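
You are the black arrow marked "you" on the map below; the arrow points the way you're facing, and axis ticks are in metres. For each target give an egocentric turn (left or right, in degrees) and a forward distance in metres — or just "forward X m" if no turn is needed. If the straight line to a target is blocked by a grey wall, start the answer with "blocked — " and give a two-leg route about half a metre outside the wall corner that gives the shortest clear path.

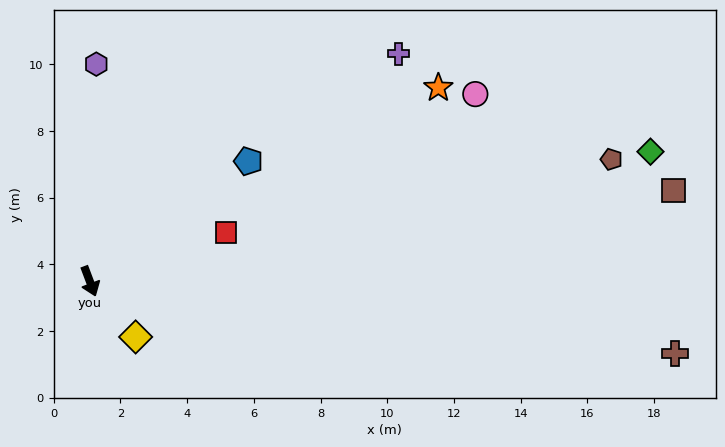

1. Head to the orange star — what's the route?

turn left 98°, forward 12.0 m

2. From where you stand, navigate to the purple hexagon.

turn left 158°, forward 6.5 m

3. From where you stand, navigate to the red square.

turn left 89°, forward 4.3 m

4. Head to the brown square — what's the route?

turn left 78°, forward 17.7 m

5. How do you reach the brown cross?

turn left 62°, forward 17.7 m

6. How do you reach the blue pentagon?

turn left 106°, forward 6.0 m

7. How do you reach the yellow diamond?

turn left 19°, forward 2.2 m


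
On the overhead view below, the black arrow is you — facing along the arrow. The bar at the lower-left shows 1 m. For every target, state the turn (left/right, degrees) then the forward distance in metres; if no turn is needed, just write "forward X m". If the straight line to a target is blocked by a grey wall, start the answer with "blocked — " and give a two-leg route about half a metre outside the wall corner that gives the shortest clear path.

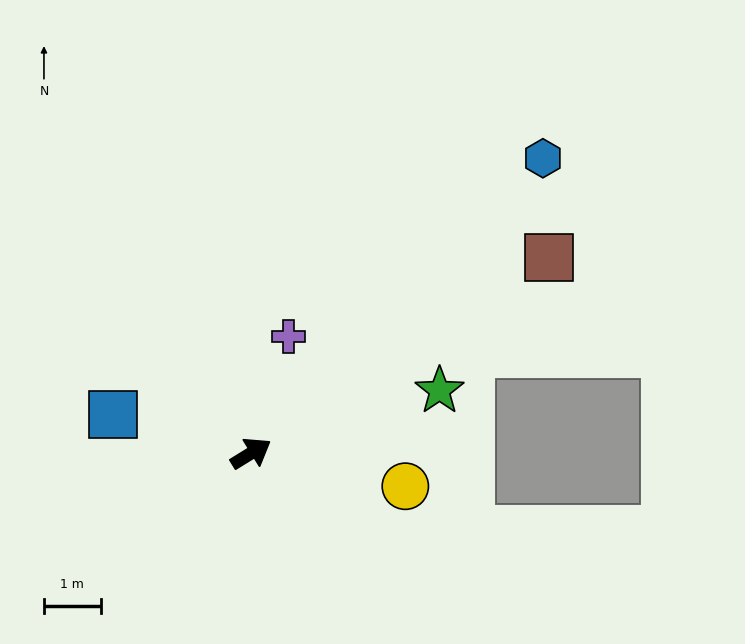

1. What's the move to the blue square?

turn left 133°, forward 2.5 m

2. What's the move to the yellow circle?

turn right 44°, forward 2.8 m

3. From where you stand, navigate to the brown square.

forward 6.3 m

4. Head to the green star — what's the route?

turn right 13°, forward 3.5 m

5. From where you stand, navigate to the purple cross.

turn left 41°, forward 2.2 m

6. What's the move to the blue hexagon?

turn left 14°, forward 7.3 m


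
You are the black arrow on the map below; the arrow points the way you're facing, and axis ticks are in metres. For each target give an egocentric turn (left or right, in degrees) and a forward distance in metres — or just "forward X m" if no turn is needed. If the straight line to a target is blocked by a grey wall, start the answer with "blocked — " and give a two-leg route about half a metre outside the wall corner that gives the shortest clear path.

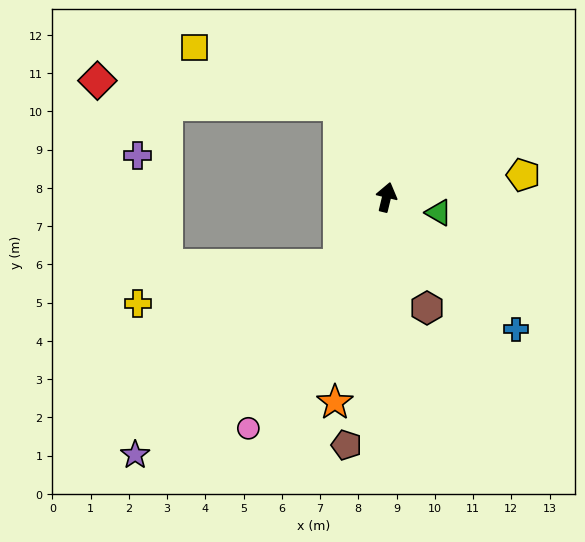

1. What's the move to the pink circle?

turn left 163°, forward 7.0 m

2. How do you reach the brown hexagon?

turn right 146°, forward 3.1 m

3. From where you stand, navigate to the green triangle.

turn right 93°, forward 1.4 m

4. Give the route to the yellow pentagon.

turn right 67°, forward 3.6 m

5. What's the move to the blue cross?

turn right 122°, forward 4.8 m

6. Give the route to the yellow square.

blocked — turn left 41°, forward 2.7 m, then turn left 41°, forward 4.1 m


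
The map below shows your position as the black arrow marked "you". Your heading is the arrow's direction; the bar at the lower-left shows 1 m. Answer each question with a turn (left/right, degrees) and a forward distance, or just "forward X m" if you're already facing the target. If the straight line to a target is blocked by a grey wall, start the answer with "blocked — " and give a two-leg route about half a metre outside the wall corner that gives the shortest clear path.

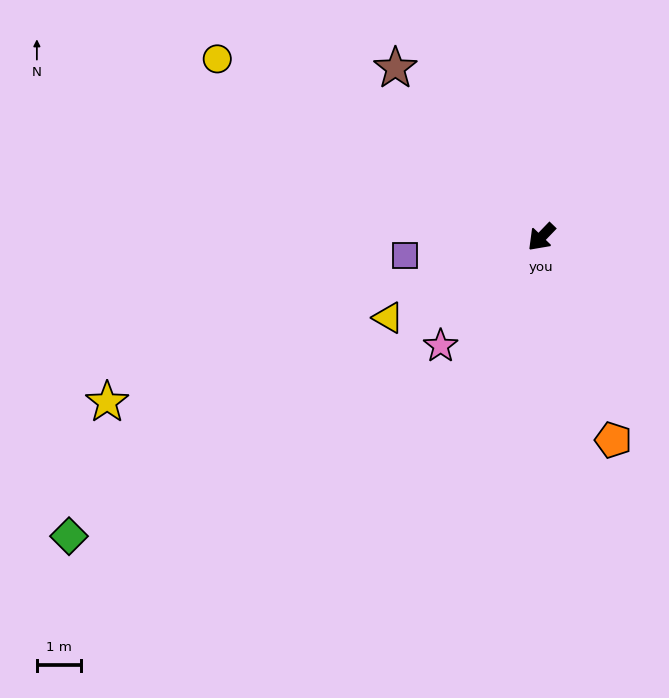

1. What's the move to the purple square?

turn right 38°, forward 3.2 m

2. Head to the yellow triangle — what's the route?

turn right 18°, forward 4.0 m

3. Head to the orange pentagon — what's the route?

turn left 63°, forward 4.9 m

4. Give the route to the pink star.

forward 3.4 m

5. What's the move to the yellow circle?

turn right 75°, forward 8.5 m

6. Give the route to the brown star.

turn right 95°, forward 5.1 m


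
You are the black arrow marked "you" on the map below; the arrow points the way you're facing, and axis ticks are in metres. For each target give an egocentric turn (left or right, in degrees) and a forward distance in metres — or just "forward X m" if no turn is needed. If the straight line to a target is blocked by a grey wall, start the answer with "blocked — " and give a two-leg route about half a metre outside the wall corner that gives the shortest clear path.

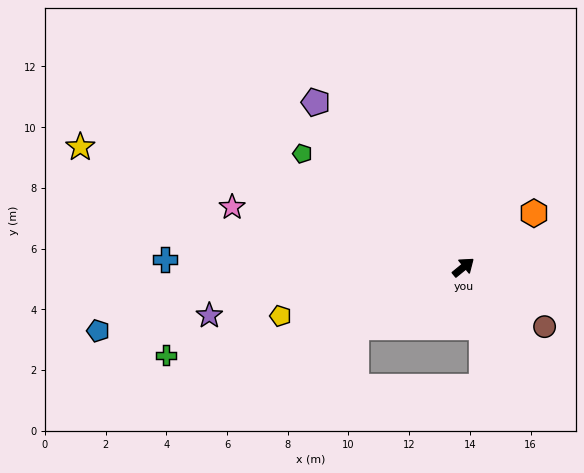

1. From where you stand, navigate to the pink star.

turn left 126°, forward 7.9 m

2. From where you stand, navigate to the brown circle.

turn right 75°, forward 3.3 m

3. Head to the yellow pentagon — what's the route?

turn left 156°, forward 6.2 m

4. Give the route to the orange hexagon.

forward 2.9 m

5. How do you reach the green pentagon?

turn left 106°, forward 6.5 m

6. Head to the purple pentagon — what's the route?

turn left 93°, forward 7.3 m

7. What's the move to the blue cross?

turn left 139°, forward 9.8 m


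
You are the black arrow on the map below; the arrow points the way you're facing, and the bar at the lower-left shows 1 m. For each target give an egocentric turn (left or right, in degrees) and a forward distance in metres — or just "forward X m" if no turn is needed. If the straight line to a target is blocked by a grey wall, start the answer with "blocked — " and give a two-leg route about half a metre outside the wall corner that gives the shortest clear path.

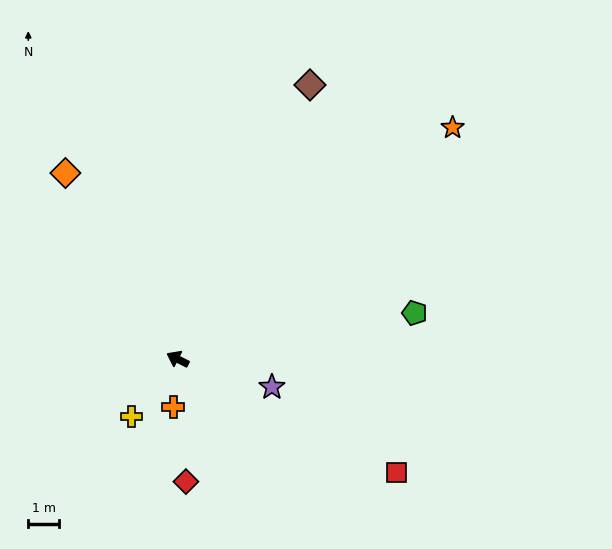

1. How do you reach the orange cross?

turn left 112°, forward 1.6 m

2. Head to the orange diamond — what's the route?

turn right 32°, forward 7.1 m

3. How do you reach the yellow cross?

turn left 78°, forward 2.4 m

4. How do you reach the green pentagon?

turn right 142°, forward 7.9 m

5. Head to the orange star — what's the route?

turn right 113°, forward 11.8 m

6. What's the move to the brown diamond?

turn right 89°, forward 10.0 m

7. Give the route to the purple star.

turn right 169°, forward 3.2 m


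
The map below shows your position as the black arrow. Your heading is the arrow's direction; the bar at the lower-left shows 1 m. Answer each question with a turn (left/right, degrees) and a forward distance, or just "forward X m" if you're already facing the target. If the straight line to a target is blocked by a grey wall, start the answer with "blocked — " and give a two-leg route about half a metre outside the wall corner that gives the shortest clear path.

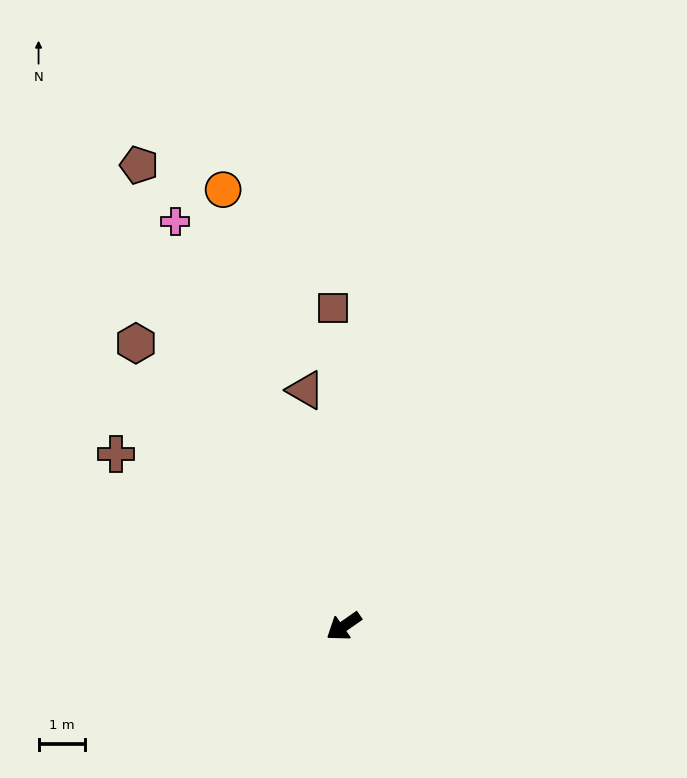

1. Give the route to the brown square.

turn right 123°, forward 6.8 m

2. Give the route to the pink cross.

turn right 102°, forward 9.4 m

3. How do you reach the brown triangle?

turn right 116°, forward 5.1 m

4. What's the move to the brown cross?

turn right 72°, forward 6.1 m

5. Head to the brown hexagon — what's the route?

turn right 89°, forward 7.5 m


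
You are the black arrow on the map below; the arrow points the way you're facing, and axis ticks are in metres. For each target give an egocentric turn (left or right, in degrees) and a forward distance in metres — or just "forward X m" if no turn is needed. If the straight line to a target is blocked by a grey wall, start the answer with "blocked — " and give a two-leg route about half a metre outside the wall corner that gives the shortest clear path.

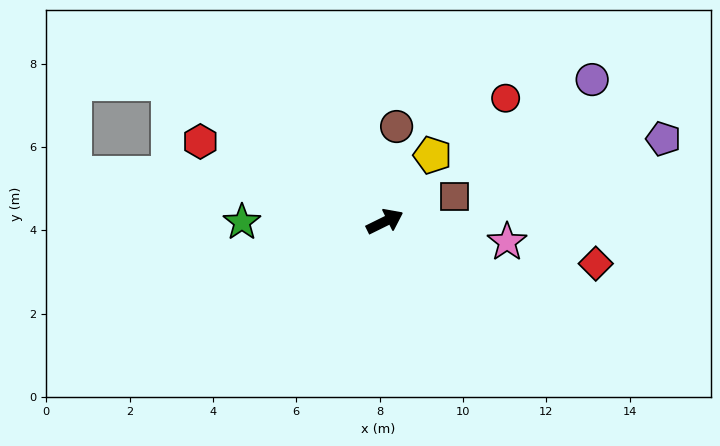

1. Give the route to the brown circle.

turn left 57°, forward 2.3 m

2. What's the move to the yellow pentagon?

turn left 28°, forward 2.0 m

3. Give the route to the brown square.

turn right 7°, forward 1.8 m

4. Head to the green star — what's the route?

turn left 154°, forward 3.4 m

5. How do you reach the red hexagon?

turn left 130°, forward 4.8 m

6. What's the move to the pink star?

turn right 36°, forward 3.0 m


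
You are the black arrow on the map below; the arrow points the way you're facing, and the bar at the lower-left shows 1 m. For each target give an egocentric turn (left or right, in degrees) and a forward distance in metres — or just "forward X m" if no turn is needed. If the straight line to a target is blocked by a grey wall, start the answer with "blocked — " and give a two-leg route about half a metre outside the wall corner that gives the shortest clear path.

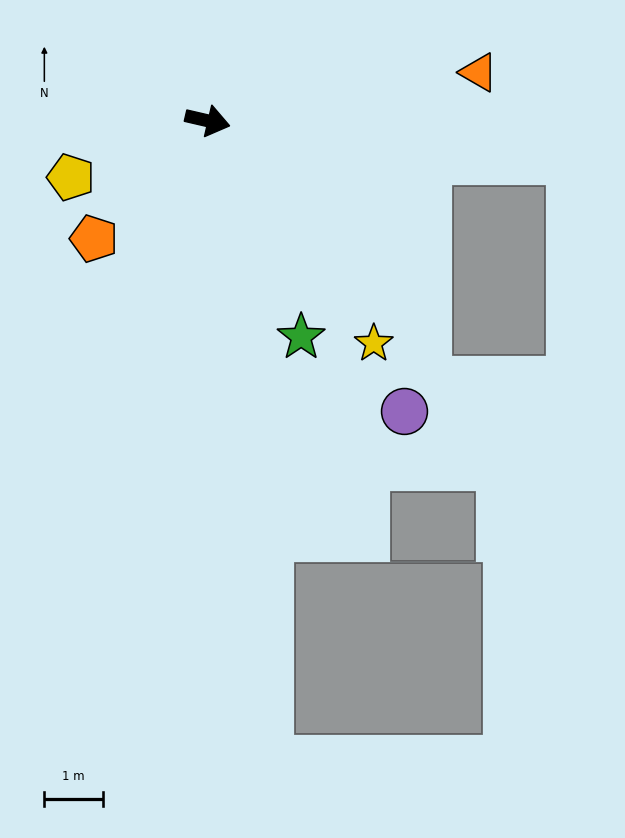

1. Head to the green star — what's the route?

turn right 54°, forward 4.0 m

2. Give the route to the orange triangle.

turn left 23°, forward 4.7 m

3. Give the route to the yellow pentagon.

turn right 144°, forward 2.5 m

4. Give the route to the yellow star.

turn right 40°, forward 4.8 m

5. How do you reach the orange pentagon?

turn right 121°, forward 2.8 m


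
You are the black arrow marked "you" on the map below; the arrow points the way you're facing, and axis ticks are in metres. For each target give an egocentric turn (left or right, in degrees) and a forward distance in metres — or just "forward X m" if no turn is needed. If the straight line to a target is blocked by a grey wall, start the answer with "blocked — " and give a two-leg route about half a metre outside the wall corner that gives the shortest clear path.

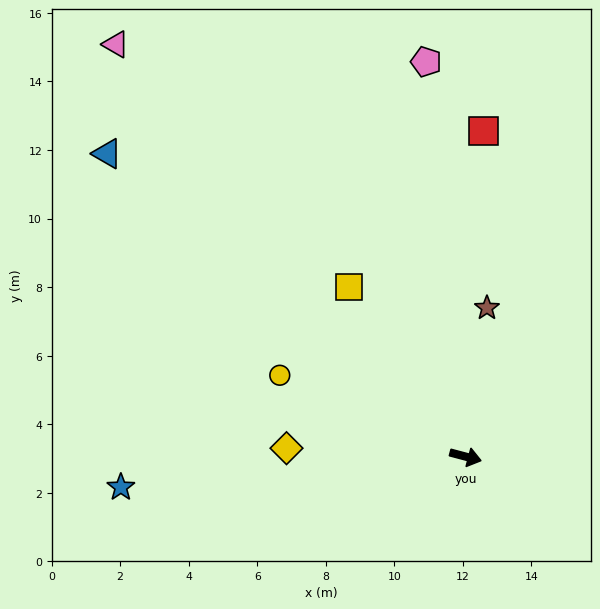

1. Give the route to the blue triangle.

turn left 155°, forward 13.7 m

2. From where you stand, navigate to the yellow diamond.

turn right 168°, forward 5.2 m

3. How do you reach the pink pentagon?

turn left 111°, forward 11.6 m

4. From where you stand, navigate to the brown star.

turn left 97°, forward 4.4 m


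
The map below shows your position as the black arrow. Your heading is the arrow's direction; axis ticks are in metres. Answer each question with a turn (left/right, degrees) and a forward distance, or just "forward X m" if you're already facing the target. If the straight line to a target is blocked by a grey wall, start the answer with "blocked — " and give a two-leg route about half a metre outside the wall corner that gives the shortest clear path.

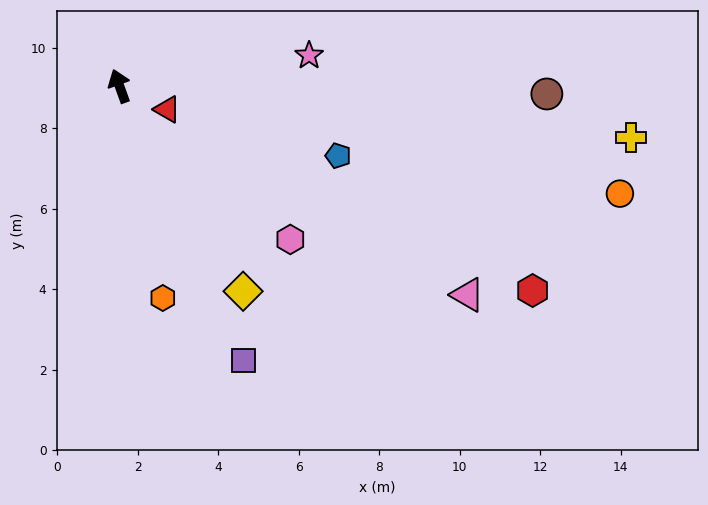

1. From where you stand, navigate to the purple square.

turn right 176°, forward 7.5 m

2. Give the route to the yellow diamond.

turn right 169°, forward 6.0 m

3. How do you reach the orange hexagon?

turn left 172°, forward 5.4 m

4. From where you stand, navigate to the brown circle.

turn right 111°, forward 10.6 m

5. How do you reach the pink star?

turn right 101°, forward 4.8 m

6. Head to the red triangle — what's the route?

turn right 136°, forward 1.3 m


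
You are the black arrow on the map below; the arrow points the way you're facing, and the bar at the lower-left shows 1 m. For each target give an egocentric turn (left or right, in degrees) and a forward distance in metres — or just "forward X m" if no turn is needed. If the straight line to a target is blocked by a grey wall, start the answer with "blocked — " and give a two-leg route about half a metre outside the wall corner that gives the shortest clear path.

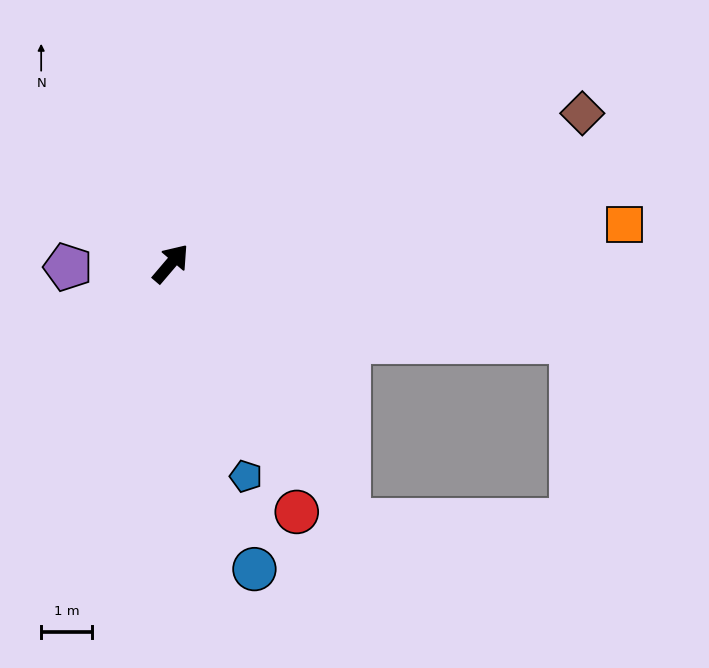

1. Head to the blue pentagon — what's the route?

turn right 120°, forward 4.4 m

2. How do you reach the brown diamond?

turn right 30°, forward 8.6 m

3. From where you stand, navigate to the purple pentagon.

turn left 132°, forward 2.0 m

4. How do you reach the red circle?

turn right 113°, forward 5.5 m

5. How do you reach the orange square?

turn right 45°, forward 8.9 m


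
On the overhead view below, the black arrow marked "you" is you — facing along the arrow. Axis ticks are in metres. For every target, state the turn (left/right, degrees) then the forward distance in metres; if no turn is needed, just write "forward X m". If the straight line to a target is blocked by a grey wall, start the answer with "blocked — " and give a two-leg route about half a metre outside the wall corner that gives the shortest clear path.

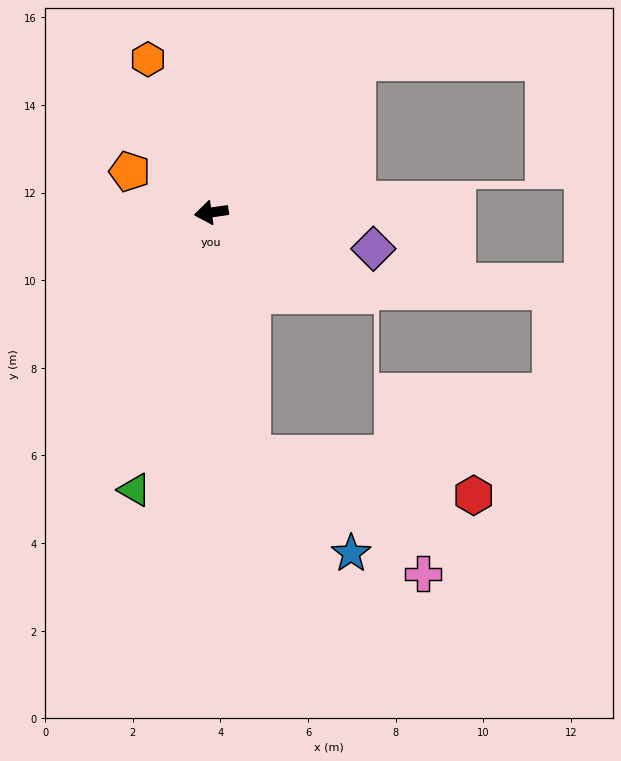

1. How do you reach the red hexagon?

blocked — turn left 91°, forward 5.6 m, then turn left 70°, forward 5.2 m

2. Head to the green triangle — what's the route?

turn left 66°, forward 6.6 m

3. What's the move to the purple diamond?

turn left 159°, forward 3.8 m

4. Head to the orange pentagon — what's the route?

turn right 35°, forward 2.1 m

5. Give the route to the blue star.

blocked — turn left 91°, forward 5.6 m, then turn left 36°, forward 3.2 m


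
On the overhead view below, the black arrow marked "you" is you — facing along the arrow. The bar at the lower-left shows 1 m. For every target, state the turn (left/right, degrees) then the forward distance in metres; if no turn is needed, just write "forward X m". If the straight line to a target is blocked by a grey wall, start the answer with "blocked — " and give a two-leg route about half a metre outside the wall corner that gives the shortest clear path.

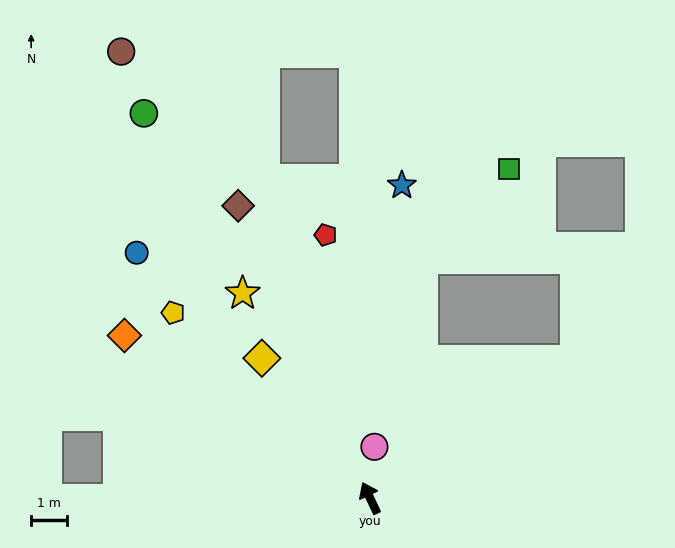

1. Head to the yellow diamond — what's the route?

turn left 12°, forward 5.0 m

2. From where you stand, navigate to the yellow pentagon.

turn left 21°, forward 7.6 m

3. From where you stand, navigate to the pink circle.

turn right 30°, forward 1.5 m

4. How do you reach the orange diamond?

turn left 31°, forward 8.3 m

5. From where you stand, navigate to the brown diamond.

forward 9.0 m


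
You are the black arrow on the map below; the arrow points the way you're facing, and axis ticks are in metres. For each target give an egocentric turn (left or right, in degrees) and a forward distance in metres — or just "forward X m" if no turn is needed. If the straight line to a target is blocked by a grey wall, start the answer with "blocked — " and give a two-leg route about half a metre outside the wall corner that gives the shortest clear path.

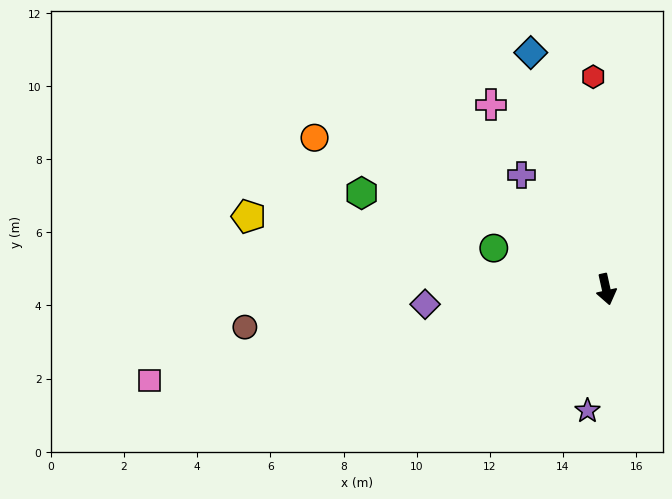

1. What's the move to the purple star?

turn right 21°, forward 3.4 m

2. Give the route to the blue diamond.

turn right 175°, forward 6.8 m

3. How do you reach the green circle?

turn right 123°, forward 3.3 m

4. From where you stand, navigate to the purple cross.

turn right 156°, forward 3.9 m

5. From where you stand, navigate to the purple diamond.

turn right 98°, forward 5.0 m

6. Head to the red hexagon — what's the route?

turn left 171°, forward 5.8 m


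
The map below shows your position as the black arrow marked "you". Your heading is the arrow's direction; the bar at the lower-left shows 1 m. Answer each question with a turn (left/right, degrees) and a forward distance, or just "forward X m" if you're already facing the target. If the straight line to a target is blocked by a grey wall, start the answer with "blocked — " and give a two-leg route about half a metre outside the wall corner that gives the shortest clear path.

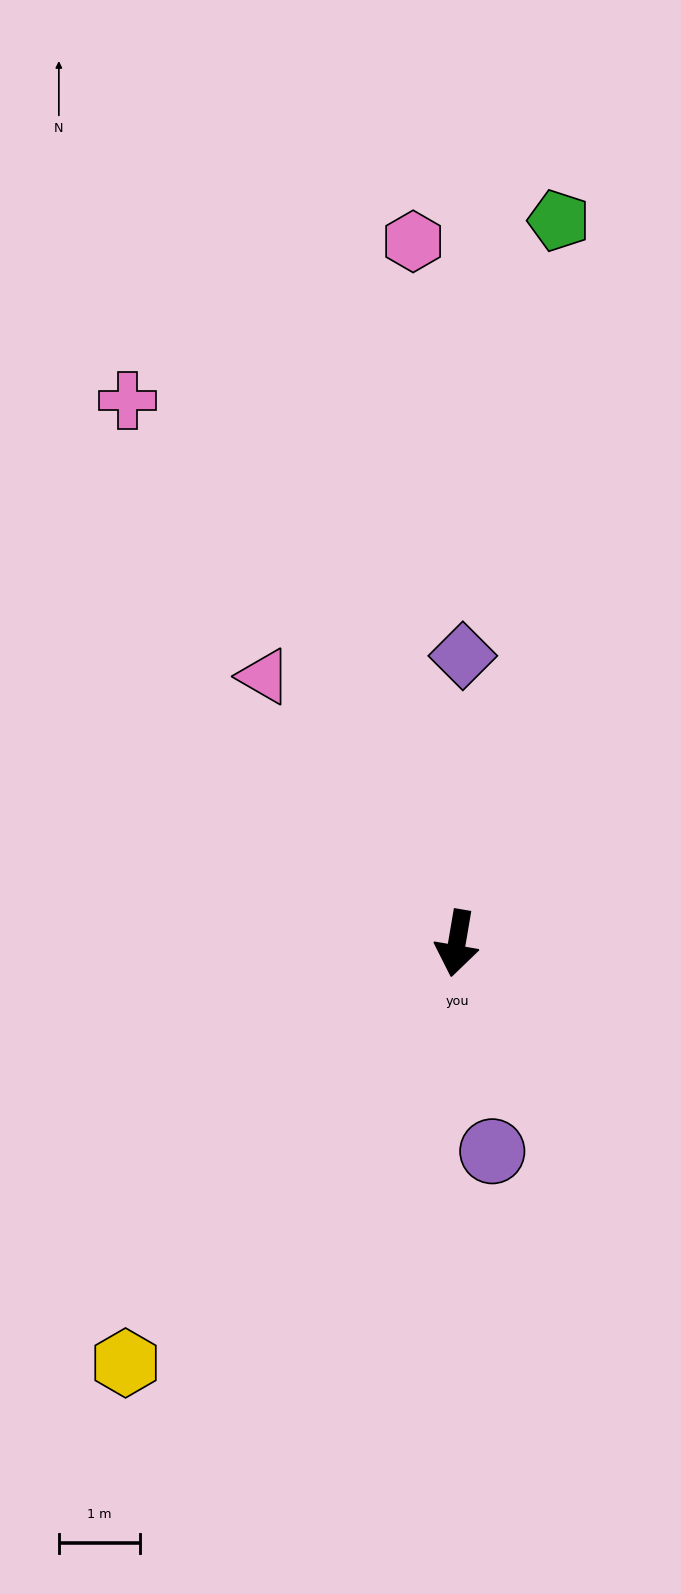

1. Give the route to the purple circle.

turn left 19°, forward 2.6 m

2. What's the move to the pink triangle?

turn right 134°, forward 4.1 m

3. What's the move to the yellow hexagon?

turn right 29°, forward 6.6 m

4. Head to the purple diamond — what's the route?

turn right 172°, forward 3.5 m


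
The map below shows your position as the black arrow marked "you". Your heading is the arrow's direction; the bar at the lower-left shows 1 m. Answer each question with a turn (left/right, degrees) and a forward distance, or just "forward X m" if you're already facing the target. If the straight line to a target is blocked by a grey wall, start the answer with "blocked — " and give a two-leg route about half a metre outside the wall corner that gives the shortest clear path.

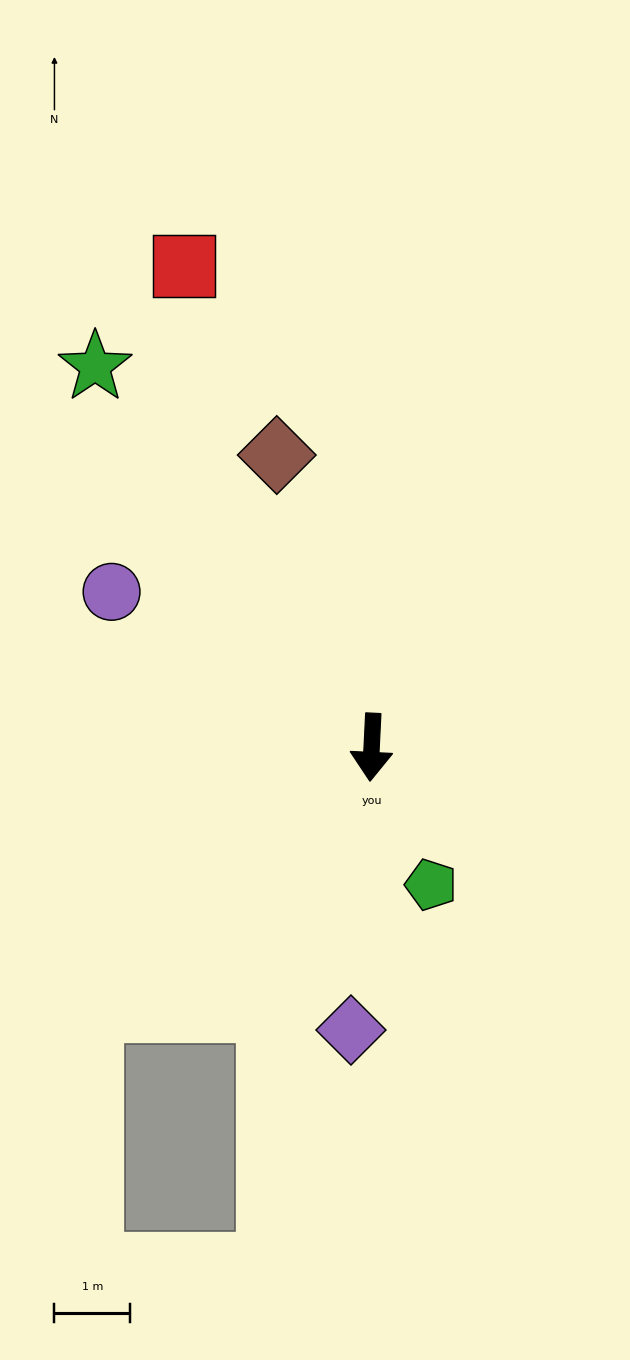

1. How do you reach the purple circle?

turn right 118°, forward 4.0 m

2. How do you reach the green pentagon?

turn left 26°, forward 2.0 m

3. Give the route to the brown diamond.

turn right 159°, forward 4.1 m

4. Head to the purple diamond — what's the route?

forward 3.7 m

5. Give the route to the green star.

turn right 141°, forward 6.2 m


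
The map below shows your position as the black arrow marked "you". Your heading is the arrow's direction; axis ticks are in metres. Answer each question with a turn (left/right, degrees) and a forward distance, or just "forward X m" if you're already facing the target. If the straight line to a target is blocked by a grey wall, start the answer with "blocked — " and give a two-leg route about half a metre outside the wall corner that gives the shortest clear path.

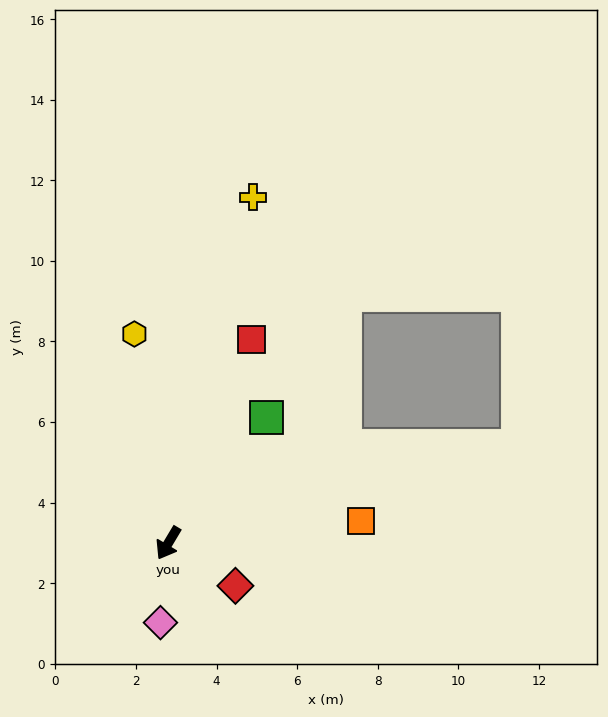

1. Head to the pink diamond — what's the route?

turn left 25°, forward 2.0 m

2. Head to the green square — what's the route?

turn left 173°, forward 4.0 m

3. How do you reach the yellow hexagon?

turn right 140°, forward 5.3 m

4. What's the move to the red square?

turn right 171°, forward 5.5 m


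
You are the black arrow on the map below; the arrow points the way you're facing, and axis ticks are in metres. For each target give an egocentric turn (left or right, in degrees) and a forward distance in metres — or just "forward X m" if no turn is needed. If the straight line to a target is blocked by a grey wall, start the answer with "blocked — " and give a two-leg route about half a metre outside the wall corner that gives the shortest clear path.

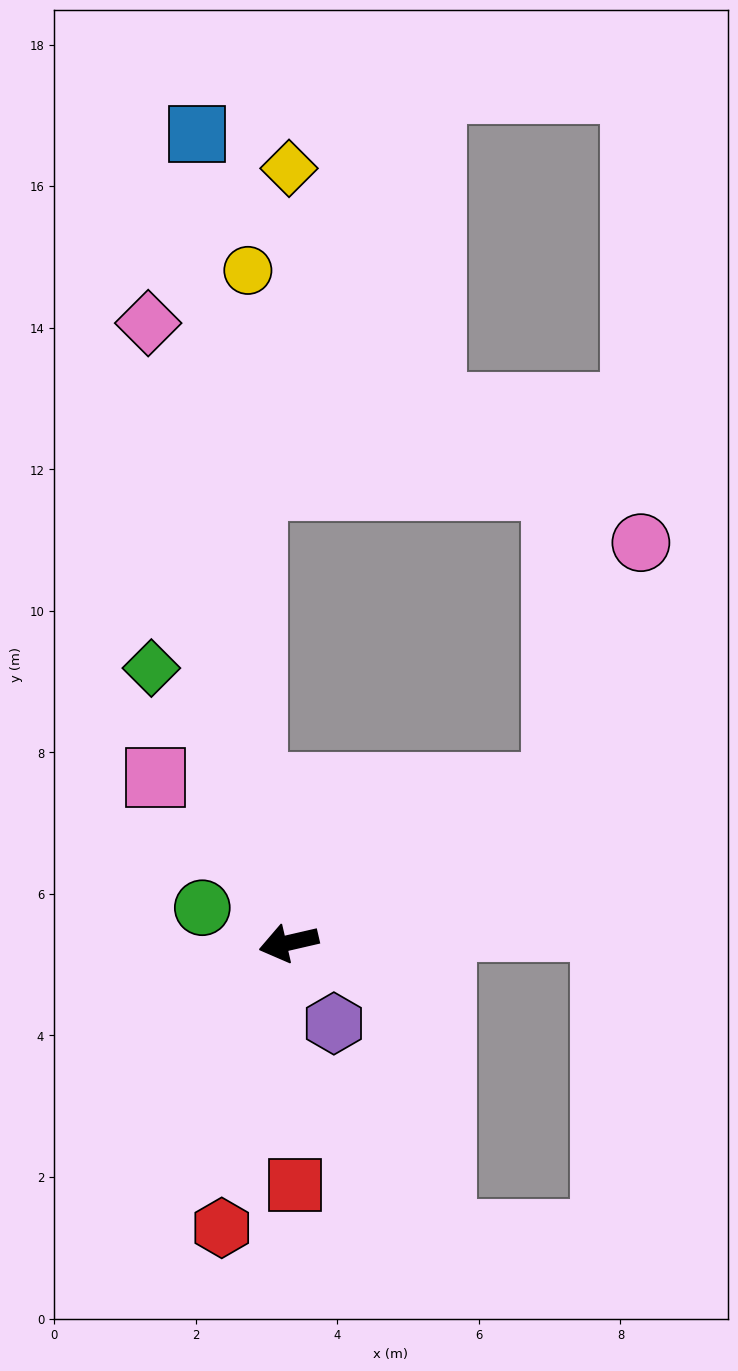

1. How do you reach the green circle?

turn right 35°, forward 1.3 m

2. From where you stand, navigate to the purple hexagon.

turn left 106°, forward 1.3 m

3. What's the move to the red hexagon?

turn left 64°, forward 4.1 m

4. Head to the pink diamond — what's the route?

turn right 90°, forward 9.0 m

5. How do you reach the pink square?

turn right 64°, forward 3.0 m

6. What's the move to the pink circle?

blocked — turn right 162°, forward 4.4 m, then turn left 39°, forward 3.6 m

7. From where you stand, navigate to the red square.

turn left 79°, forward 3.4 m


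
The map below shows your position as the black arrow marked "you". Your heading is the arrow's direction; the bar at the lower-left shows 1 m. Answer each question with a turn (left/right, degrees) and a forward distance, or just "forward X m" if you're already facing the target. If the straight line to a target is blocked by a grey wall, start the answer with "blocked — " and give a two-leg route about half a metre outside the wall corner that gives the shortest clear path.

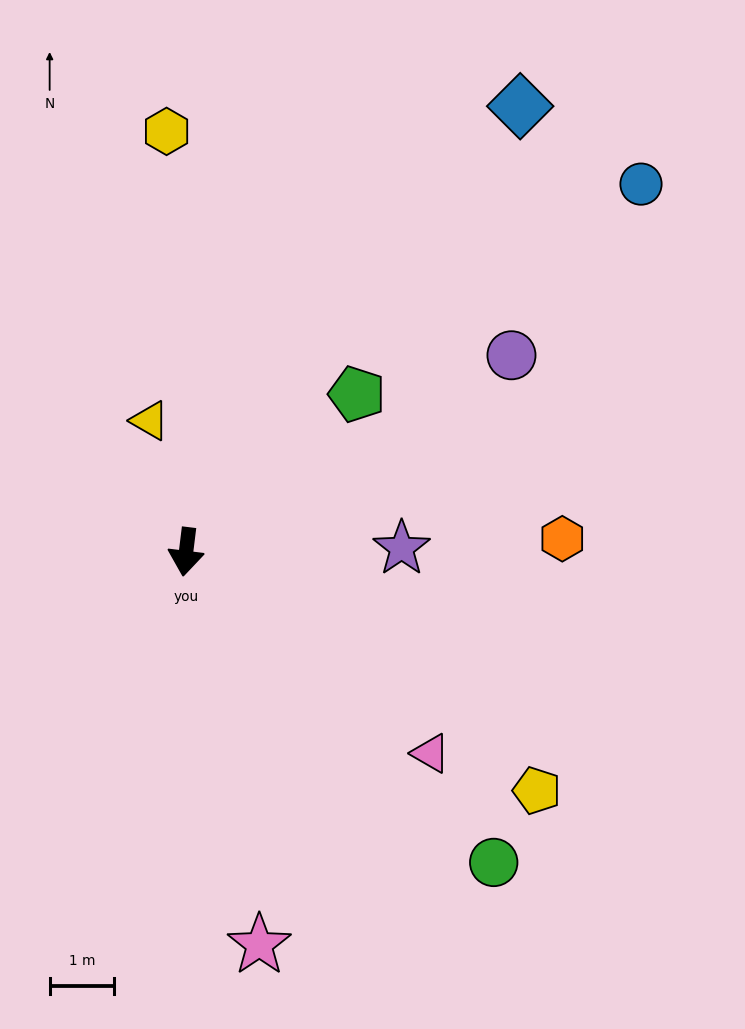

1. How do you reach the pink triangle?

turn left 58°, forward 4.9 m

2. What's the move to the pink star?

turn left 18°, forward 6.2 m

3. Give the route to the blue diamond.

turn left 150°, forward 8.6 m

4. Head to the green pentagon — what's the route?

turn left 140°, forward 3.6 m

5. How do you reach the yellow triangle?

turn right 158°, forward 2.1 m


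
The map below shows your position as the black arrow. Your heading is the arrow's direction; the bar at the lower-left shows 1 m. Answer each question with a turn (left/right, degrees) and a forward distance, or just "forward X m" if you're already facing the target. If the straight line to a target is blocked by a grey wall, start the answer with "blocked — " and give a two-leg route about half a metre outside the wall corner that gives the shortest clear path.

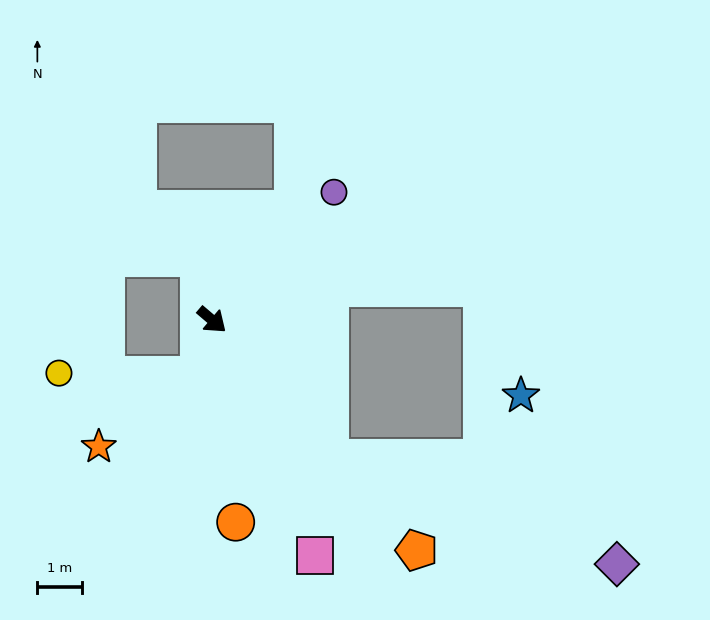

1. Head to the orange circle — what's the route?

turn right 43°, forward 4.5 m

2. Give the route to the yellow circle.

blocked — turn right 62°, forward 1.3 m, then turn right 79°, forward 3.1 m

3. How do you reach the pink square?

turn right 26°, forward 5.7 m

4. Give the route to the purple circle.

turn left 87°, forward 3.9 m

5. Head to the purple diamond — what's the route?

blocked — turn right 9°, forward 4.0 m, then turn left 29°, forward 6.8 m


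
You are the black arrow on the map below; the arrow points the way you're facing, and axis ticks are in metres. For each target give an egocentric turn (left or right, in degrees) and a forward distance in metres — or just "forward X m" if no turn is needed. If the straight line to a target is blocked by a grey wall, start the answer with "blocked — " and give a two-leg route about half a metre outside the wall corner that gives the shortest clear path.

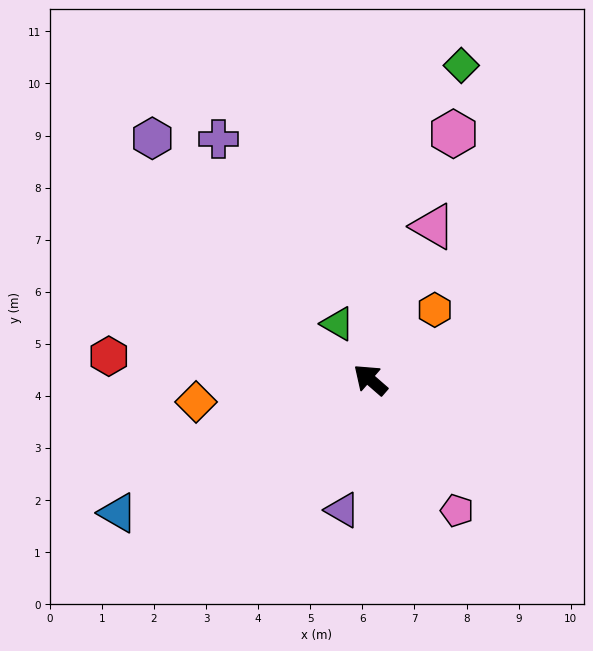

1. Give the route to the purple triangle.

turn left 119°, forward 2.6 m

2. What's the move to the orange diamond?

turn left 48°, forward 3.4 m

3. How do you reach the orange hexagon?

turn right 92°, forward 1.8 m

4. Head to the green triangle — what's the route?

turn right 19°, forward 1.2 m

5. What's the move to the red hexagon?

turn left 36°, forward 5.0 m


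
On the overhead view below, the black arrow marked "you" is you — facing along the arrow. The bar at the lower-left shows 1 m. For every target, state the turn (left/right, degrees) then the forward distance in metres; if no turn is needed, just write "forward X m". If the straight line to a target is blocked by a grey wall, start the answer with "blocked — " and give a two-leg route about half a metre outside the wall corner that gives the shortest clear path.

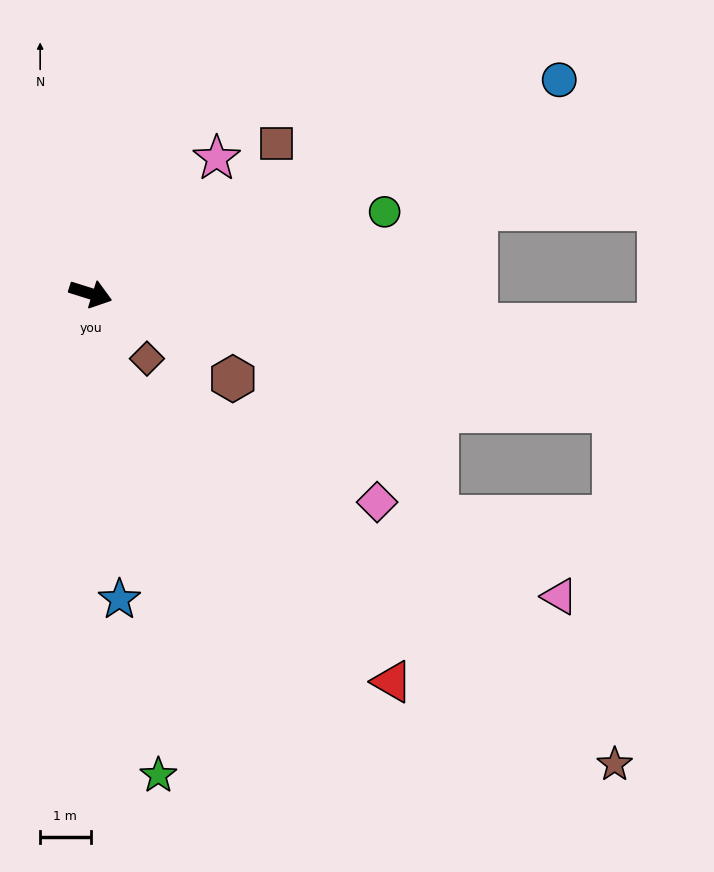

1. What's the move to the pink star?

turn left 64°, forward 3.7 m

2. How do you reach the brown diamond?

turn right 32°, forward 1.7 m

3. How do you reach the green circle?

turn left 33°, forward 6.0 m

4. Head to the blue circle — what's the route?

turn left 42°, forward 10.2 m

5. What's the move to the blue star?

turn right 67°, forward 6.1 m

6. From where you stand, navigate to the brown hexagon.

turn right 13°, forward 3.3 m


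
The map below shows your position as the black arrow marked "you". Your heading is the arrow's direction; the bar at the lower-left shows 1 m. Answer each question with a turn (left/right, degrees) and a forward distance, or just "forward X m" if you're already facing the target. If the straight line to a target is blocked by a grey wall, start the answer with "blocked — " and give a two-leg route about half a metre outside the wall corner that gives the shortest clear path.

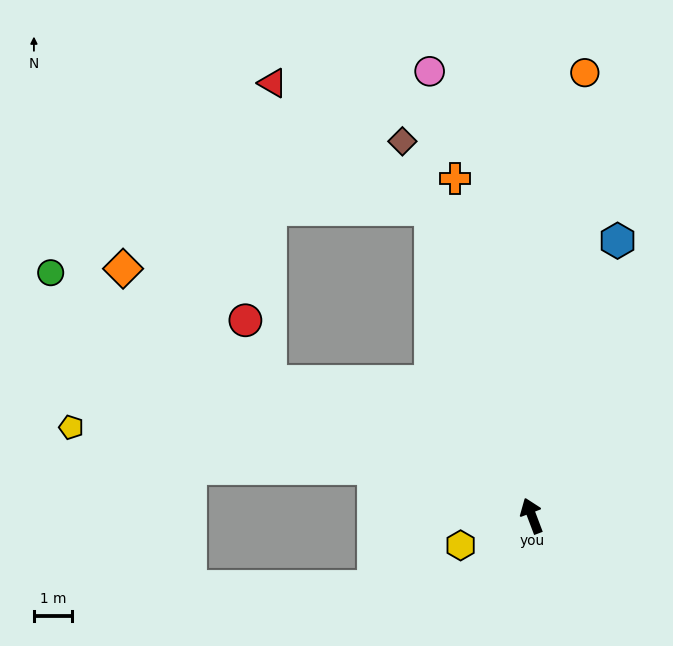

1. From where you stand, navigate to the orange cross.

turn right 8°, forward 9.0 m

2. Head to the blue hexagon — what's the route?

turn right 38°, forward 7.5 m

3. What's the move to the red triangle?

blocked — turn right 2°, forward 8.4 m, then turn left 32°, forward 5.3 m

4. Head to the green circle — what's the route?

turn left 42°, forward 14.1 m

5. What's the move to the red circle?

blocked — turn left 42°, forward 7.7 m, then turn right 40°, forward 1.7 m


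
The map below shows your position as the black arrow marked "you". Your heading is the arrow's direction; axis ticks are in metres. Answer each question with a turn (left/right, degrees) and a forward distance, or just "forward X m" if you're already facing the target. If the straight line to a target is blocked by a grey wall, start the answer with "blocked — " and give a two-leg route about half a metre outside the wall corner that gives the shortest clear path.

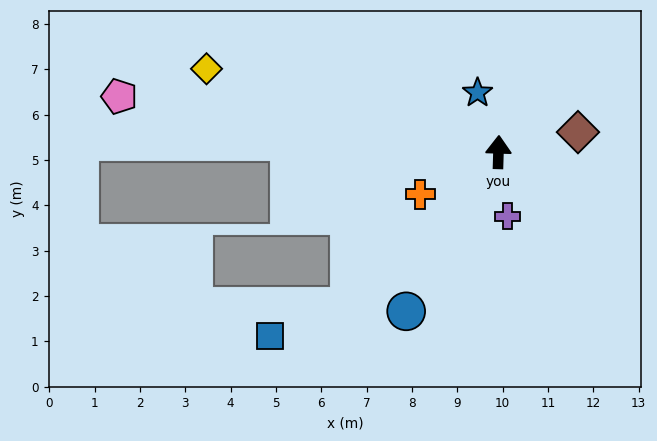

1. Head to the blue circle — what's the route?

turn left 152°, forward 4.1 m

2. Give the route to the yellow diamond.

turn left 76°, forward 6.7 m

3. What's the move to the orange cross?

turn left 120°, forward 2.0 m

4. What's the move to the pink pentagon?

turn left 83°, forward 8.5 m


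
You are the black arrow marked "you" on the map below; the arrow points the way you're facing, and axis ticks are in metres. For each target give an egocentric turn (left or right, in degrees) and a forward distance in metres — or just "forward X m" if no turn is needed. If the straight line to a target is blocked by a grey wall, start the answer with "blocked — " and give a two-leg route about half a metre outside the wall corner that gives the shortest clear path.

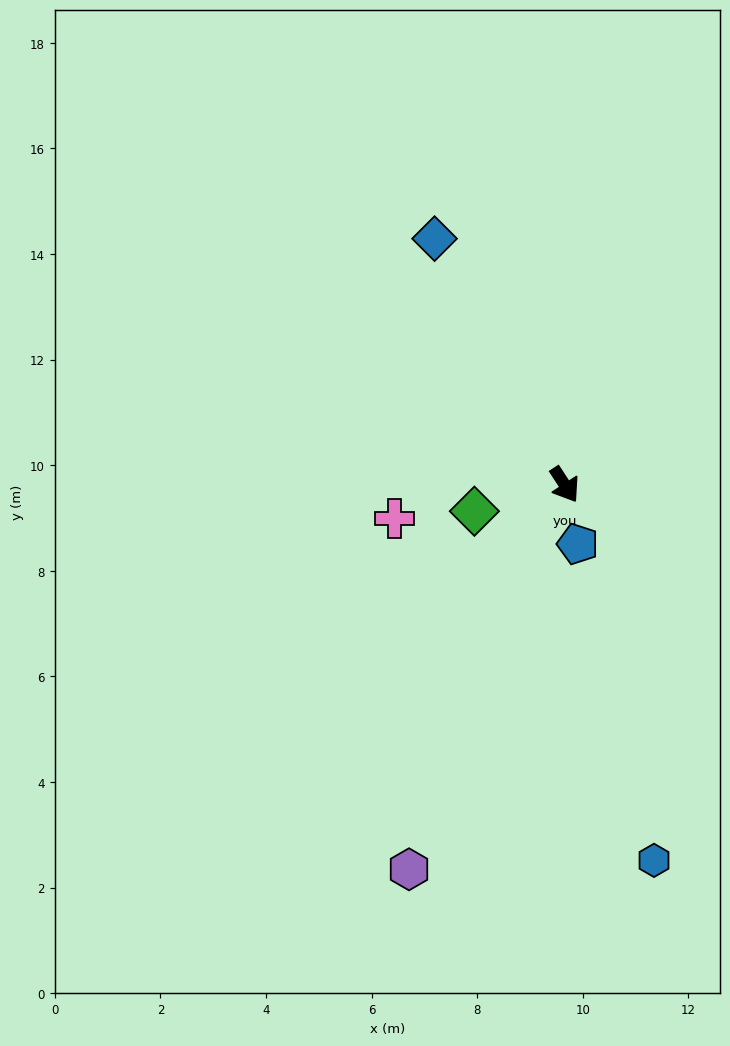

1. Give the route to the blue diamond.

turn left 175°, forward 5.3 m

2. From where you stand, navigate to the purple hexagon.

turn right 55°, forward 7.9 m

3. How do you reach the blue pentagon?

turn right 21°, forward 1.1 m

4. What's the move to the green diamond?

turn right 107°, forward 1.8 m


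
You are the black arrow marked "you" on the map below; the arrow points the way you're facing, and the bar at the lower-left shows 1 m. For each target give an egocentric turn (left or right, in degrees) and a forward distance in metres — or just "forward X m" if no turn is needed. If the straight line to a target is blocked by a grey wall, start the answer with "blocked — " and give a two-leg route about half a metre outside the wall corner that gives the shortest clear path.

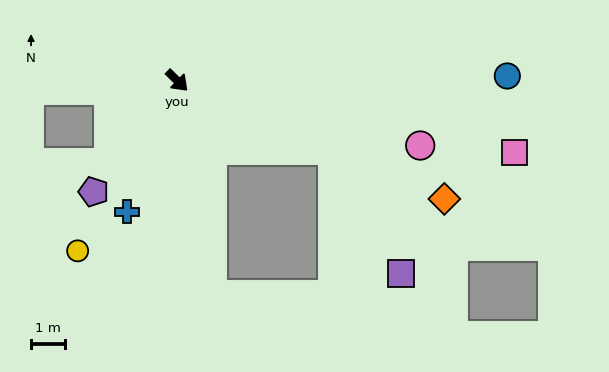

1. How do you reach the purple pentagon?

turn right 82°, forward 4.1 m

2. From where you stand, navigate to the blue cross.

turn right 66°, forward 4.1 m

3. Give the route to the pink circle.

turn left 30°, forward 7.4 m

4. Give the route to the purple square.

blocked — turn left 20°, forward 5.0 m, then turn right 36°, forward 4.2 m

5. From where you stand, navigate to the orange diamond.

turn left 21°, forward 8.6 m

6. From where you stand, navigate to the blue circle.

turn left 45°, forward 9.7 m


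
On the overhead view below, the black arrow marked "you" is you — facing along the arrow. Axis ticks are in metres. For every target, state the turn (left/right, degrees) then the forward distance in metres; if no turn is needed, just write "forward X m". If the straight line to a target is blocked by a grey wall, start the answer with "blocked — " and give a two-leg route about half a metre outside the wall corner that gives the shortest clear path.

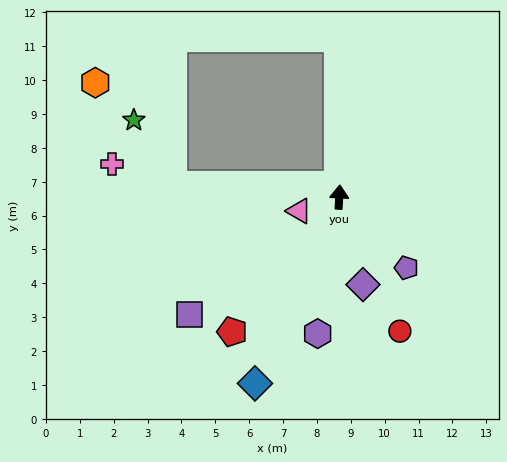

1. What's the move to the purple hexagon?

turn left 174°, forward 4.1 m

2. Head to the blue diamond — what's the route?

turn left 159°, forward 6.0 m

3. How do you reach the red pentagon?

turn left 145°, forward 5.1 m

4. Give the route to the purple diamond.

turn right 162°, forward 2.7 m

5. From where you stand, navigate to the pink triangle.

turn left 112°, forward 1.3 m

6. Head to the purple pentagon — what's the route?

turn right 133°, forward 2.9 m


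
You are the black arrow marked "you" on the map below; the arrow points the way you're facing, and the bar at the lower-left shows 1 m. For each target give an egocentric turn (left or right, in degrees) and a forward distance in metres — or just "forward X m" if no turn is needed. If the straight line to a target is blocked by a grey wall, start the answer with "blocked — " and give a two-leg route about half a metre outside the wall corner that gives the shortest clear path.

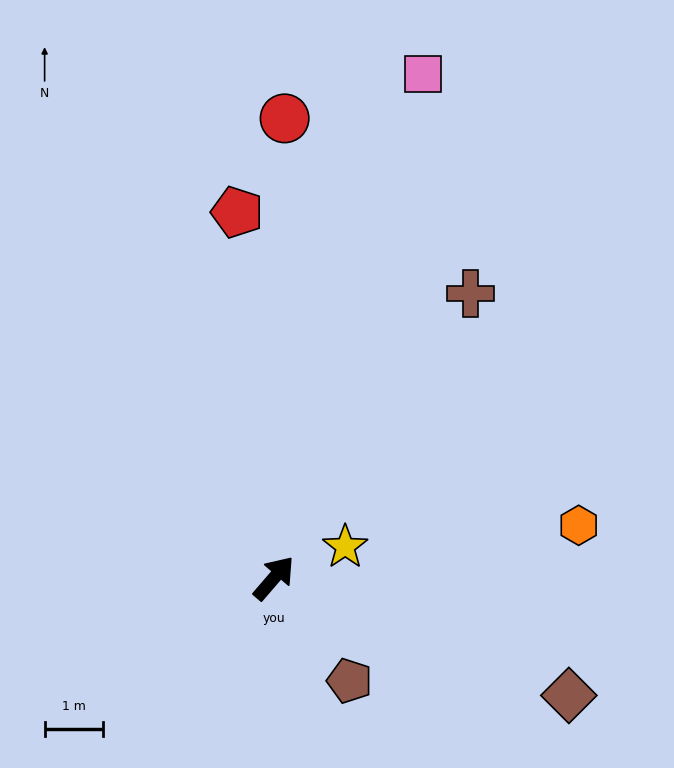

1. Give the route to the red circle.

turn left 39°, forward 7.9 m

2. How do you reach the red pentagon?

turn left 46°, forward 6.3 m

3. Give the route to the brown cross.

turn left 6°, forward 6.0 m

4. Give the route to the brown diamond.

turn right 71°, forward 5.5 m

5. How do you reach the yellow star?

turn right 26°, forward 1.3 m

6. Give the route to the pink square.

turn left 24°, forward 9.1 m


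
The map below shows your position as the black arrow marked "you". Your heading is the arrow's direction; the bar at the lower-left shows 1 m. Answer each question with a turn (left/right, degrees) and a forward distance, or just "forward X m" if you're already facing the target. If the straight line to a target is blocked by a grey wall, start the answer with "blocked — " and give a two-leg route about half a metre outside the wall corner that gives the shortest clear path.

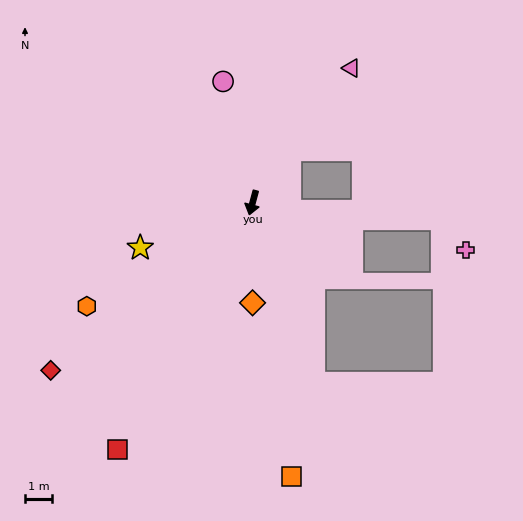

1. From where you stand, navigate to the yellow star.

turn right 53°, forward 4.5 m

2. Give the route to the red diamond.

turn right 35°, forward 9.8 m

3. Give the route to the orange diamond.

turn left 15°, forward 3.8 m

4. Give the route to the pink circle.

turn right 151°, forward 4.7 m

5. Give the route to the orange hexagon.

turn right 43°, forward 7.3 m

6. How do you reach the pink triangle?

turn left 159°, forward 6.3 m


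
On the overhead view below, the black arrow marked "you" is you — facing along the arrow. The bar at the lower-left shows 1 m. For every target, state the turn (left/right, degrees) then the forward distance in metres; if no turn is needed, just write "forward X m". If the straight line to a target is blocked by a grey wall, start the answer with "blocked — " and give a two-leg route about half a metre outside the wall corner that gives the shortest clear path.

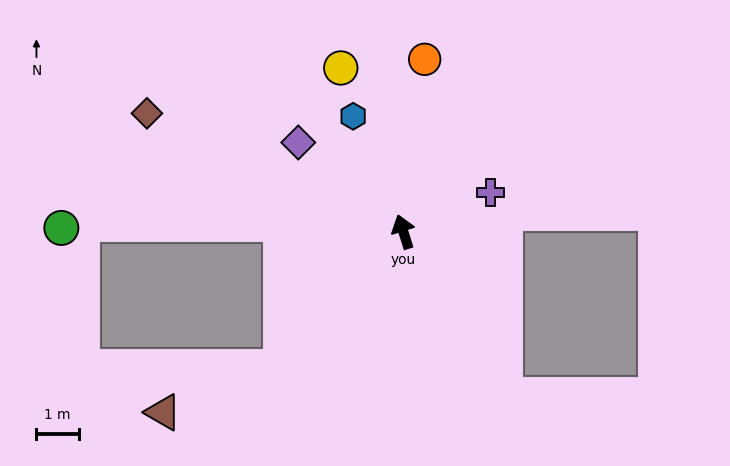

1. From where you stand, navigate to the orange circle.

turn right 24°, forward 4.1 m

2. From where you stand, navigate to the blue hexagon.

turn left 6°, forward 3.0 m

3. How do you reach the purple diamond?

turn left 32°, forward 3.2 m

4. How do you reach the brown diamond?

turn left 48°, forward 6.6 m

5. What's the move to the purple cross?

turn right 83°, forward 2.3 m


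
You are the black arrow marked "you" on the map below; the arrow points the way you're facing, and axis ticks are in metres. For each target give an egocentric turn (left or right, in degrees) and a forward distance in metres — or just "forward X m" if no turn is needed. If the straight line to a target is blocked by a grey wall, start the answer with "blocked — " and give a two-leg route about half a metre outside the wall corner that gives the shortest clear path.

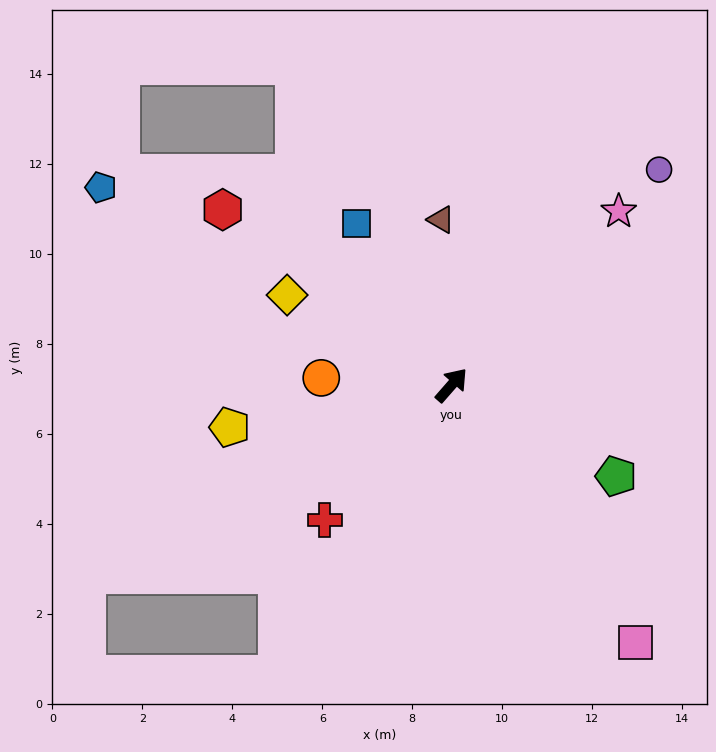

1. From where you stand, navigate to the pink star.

turn right 3°, forward 5.4 m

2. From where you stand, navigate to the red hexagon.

turn left 94°, forward 6.4 m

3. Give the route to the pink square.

turn right 103°, forward 7.0 m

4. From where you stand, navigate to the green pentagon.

turn right 78°, forward 4.2 m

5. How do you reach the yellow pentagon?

turn left 142°, forward 5.0 m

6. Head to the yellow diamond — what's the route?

turn left 102°, forward 4.2 m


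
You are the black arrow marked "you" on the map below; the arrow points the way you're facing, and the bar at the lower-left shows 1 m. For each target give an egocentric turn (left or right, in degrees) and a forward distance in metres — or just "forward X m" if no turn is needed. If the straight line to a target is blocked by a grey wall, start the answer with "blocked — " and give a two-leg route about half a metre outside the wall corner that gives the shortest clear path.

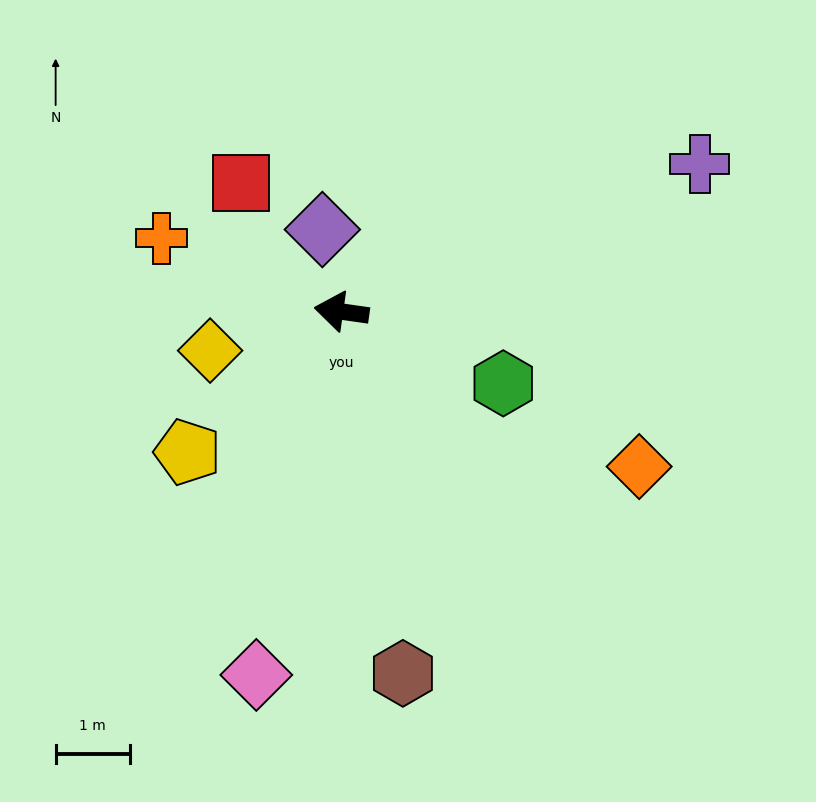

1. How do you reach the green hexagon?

turn left 164°, forward 2.4 m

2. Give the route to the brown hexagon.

turn left 108°, forward 4.9 m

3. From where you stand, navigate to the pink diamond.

turn left 85°, forward 5.0 m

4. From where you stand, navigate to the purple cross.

turn right 150°, forward 5.2 m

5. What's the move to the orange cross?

turn right 14°, forward 2.6 m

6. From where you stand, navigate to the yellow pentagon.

turn left 50°, forward 2.8 m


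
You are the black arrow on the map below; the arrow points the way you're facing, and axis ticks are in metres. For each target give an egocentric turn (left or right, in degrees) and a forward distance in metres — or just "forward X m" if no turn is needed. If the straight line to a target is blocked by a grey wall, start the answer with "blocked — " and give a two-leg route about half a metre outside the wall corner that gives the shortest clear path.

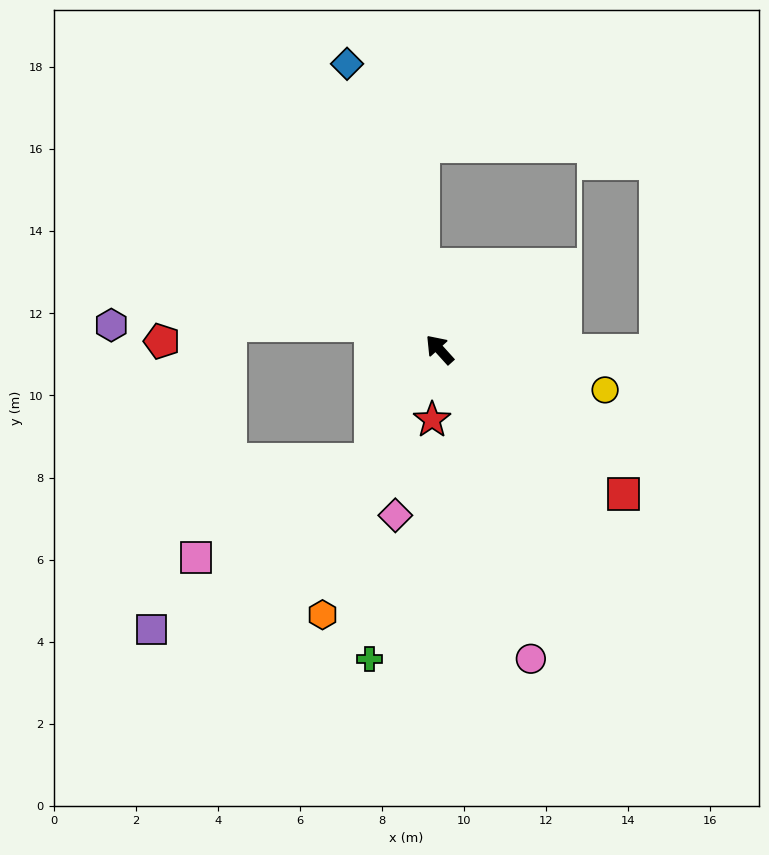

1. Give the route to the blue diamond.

turn right 24°, forward 7.3 m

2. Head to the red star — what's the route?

turn left 132°, forward 1.7 m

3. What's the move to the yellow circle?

turn right 146°, forward 4.2 m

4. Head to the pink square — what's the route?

blocked — turn left 107°, forward 3.2 m, then turn right 30°, forward 4.9 m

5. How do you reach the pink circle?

turn left 154°, forward 7.9 m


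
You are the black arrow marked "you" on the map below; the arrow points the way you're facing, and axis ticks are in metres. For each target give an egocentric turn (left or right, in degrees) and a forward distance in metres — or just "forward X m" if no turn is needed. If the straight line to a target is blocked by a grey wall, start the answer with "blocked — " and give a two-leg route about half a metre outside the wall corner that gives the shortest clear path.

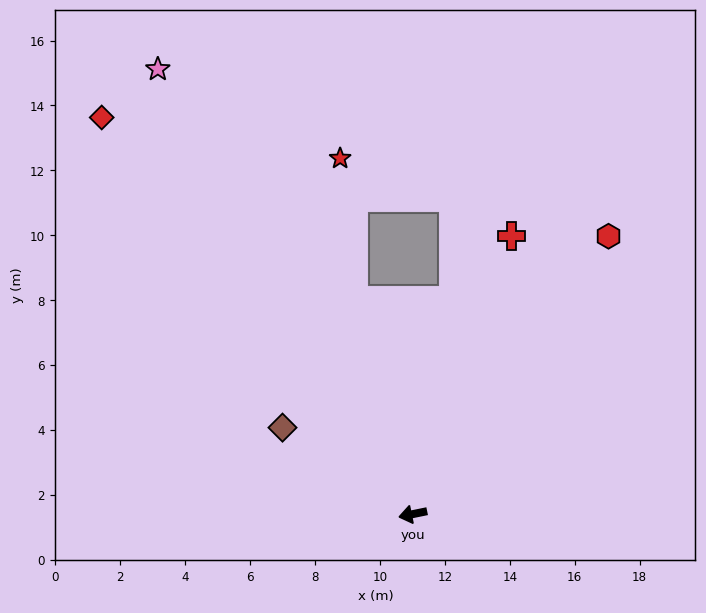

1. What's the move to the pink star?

turn right 72°, forward 15.8 m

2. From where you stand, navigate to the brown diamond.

turn right 45°, forward 4.8 m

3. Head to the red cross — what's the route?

turn right 121°, forward 9.1 m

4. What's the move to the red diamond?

turn right 63°, forward 15.5 m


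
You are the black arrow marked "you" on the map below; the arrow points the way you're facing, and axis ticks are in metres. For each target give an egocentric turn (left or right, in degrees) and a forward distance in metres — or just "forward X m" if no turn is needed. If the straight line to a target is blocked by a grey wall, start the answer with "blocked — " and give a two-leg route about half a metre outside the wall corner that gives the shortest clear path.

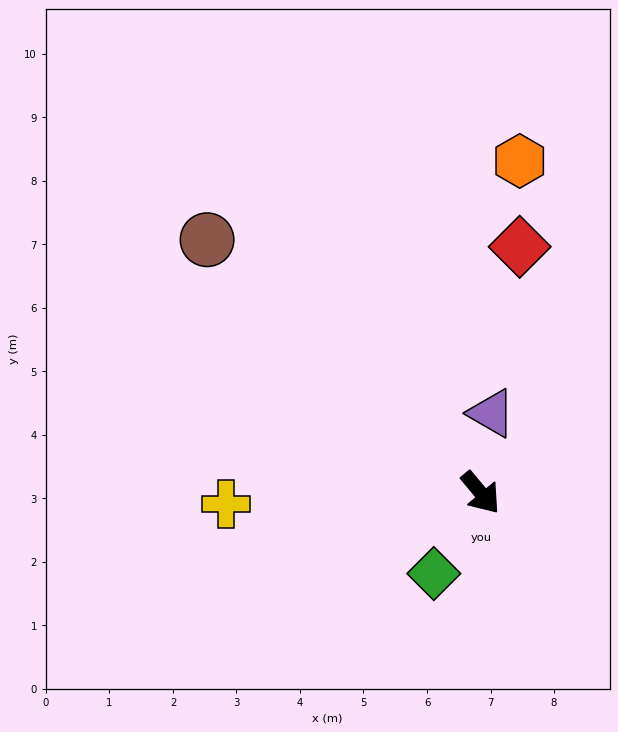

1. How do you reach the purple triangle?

turn left 133°, forward 1.3 m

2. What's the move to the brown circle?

turn right 173°, forward 5.9 m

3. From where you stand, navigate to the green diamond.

turn right 70°, forward 1.5 m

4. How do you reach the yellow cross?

turn right 127°, forward 4.0 m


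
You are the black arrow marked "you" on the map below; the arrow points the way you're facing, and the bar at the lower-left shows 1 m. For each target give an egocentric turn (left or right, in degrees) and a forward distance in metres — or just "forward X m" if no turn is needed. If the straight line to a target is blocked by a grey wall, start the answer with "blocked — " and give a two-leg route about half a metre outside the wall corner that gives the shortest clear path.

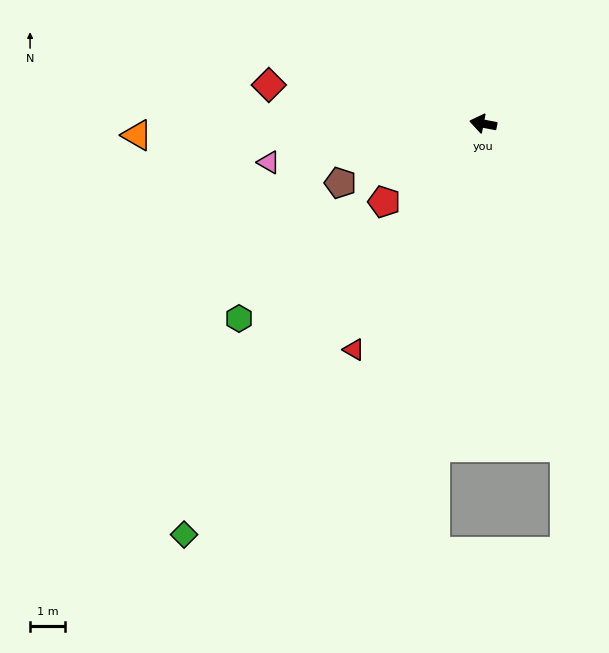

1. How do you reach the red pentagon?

turn left 49°, forward 3.6 m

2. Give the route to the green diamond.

turn left 65°, forward 14.5 m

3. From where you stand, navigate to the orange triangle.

turn left 13°, forward 9.9 m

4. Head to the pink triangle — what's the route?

turn left 21°, forward 6.2 m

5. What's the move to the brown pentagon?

turn left 33°, forward 4.4 m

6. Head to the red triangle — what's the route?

turn left 71°, forward 7.4 m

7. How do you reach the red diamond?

forward 6.2 m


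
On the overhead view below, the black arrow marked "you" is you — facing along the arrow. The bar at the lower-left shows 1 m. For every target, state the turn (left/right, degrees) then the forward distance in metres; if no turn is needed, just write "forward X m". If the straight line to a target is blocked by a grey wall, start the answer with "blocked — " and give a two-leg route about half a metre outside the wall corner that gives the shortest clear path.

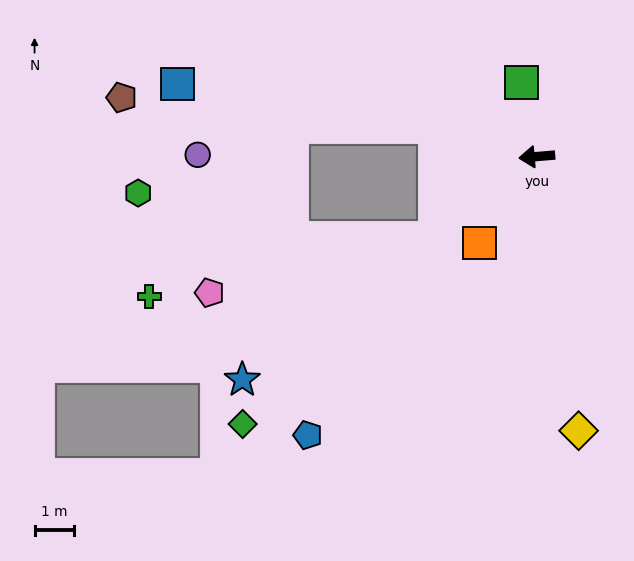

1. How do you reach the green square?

turn right 83°, forward 1.9 m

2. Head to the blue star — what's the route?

turn left 32°, forward 9.4 m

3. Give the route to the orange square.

turn left 52°, forward 2.6 m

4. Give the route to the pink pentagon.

blocked — turn left 34°, forward 3.3 m, then turn right 25°, forward 5.9 m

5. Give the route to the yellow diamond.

turn left 94°, forward 7.1 m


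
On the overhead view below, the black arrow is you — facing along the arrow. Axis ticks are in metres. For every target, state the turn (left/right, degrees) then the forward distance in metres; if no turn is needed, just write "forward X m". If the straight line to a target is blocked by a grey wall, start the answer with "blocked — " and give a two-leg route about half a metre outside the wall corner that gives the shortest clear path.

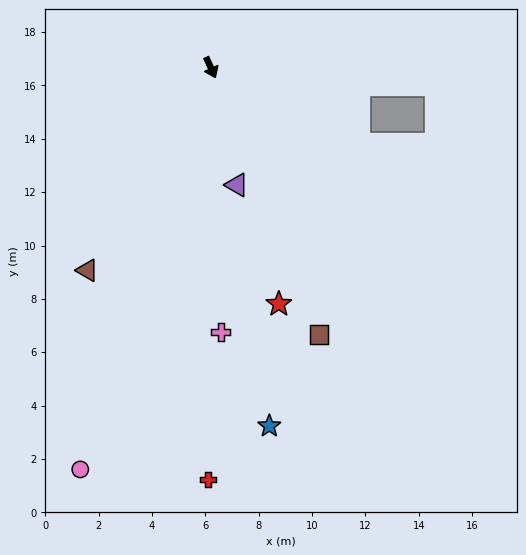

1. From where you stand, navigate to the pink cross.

turn right 22°, forward 9.9 m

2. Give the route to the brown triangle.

turn right 56°, forward 8.9 m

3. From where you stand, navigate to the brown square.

turn right 2°, forward 10.8 m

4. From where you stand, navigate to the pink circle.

turn right 42°, forward 15.8 m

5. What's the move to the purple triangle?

turn right 12°, forward 4.5 m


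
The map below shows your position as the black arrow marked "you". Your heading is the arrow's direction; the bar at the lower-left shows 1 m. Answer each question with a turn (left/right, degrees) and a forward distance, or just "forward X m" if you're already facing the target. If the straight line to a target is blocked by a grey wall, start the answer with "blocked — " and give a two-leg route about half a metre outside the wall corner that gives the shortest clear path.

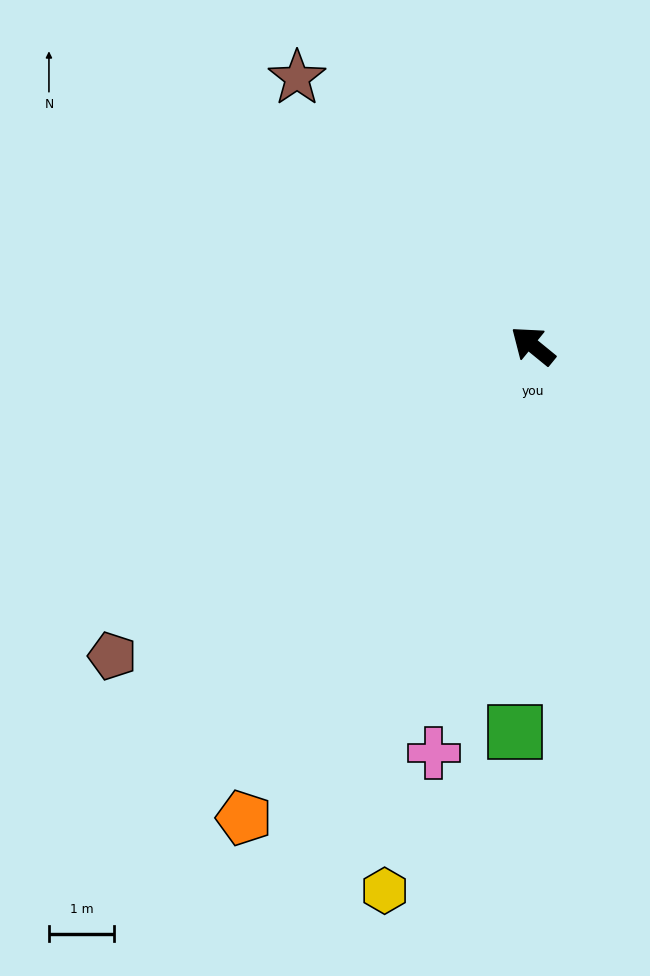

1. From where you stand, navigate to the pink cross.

turn left 115°, forward 6.4 m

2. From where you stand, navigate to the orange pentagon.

turn left 98°, forward 8.5 m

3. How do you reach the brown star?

turn right 9°, forward 5.5 m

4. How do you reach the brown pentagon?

turn left 76°, forward 8.0 m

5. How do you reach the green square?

turn left 127°, forward 5.9 m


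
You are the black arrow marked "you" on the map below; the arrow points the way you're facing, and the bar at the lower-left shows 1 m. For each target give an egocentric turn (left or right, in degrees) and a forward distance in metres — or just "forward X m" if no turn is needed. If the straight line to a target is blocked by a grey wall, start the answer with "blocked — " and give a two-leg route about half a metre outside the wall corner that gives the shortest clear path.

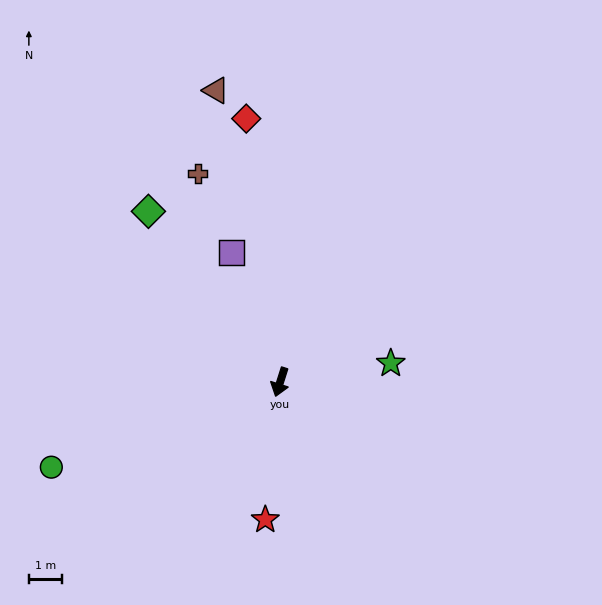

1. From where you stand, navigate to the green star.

turn left 117°, forward 3.4 m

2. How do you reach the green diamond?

turn right 125°, forward 6.5 m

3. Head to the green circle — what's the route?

turn right 52°, forward 7.3 m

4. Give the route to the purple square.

turn right 142°, forward 4.1 m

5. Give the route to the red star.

turn left 11°, forward 4.1 m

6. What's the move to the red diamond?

turn right 155°, forward 8.0 m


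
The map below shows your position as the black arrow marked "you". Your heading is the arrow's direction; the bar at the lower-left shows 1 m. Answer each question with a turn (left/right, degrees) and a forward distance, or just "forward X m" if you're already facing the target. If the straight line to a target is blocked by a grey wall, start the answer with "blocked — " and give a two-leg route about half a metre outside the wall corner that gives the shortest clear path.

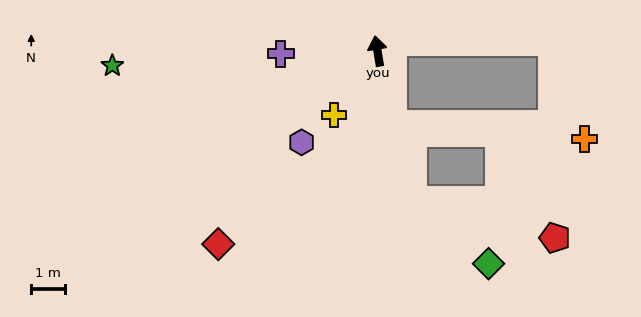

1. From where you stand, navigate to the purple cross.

turn left 82°, forward 2.8 m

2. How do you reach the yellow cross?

turn left 137°, forward 2.3 m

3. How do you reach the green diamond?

blocked — turn right 176°, forward 4.5 m, then turn left 37°, forward 2.9 m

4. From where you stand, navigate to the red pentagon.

blocked — turn right 176°, forward 4.5 m, then turn left 62°, forward 4.3 m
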